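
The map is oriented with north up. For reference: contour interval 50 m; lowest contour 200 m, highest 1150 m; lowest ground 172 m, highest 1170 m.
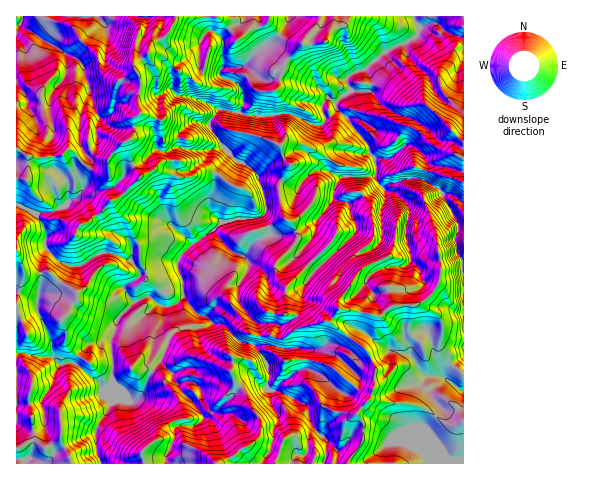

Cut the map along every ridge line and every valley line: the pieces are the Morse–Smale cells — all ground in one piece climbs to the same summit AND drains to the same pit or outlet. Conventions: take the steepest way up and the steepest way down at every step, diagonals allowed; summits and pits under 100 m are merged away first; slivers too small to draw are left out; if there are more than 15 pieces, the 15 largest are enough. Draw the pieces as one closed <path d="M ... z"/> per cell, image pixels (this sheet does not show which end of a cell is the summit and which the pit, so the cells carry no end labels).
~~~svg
<path d="M328 98l-6 8 3 16-4 4-9-2-21-10-32 2-14-1-22-6-3 0-9 11-1 7 20 26-14 23-2 13-4 12 1 10 10 12-24 19-4 2-11 11-4 7-10 1-10 6-17 5-4 6-11 6-3 2 11 14-16 17-5 17-3 3-20 5-10 10-4 9 22 18 6 9 8-2 0 15-17 29 1 20 6 12 222-1 4-21-17-18-5-18-31-16 8-9 23-14 2-14-4-5-21 0-13-4 7-14 0-4 13-4 7-7 7-30 8-12 44-41 1-5-6-12-3-12 31-18-4-9 0-16-5-7-2-8-20-26-11-10-1-6z"/><path d="M417 178l-14 1-19 9-5-4-31 19 3 12 6 12-1 5-44 41-8 12-7 30-7 7-13 4 0 4-7 14 13 4 21 0 4 5-2 14-23 14-8 9 31 16 5 18 17 18-3 22 60 0 1-18 5-4 16 1 27 12 11 1-3-7-16-18 0-4 14-17 0-4-10-11 0-6 11-12-16-2-13-18-2-7 10-14 7-4 15 44 3 3 4-9 15-14 0-94-7-10-2-13 3-8 0-8-16-31-15-10z"/><path d="M244 16l-68 0-8 18-16 9-3 4 0 6-15 10 7 19-4 19 4 12-7 5-1 19-13 7-12 15 0 12-11 1-7-3-20-19-3 0-7 6-24 2-9-2-11-6 0 54 21 11 9 19-1 14 15 14 9 4 12 0 21-13 8 0 20 7 8 10 2 5 28-12 10-1 4-7 11-11 4-2 24-19-10-12-1-10 4-12 2-13 14-23-20-26 0-4 10-14 19 4 5-8-4-18-4-5-13-4-3-3 0-5 3-2-2-32 8-7 12-6z"/><path d="M175 16l-153 0-1 8-5 2 0 122 11 8 9 2 24-2 7-6 3 0 20 19 7 3 11-1 0-12 12-15 13-7 1-19 7-5-4-8 4-23-7-19 15-10 0-6 3-4 16-9 8-15z"/><path d="M434 23l-13 3-7 12-31 15-17 16 5 9 0 10-3 4-18-1-13 11-1 3 32 40 2 8 5 7 1 20 7 8 20-9 14-1 21 10 6 6 7 0 12 9 1-165-18-6z"/><path d="M413 16l-123 0-6 13-8 10-18 12-13 14-4 2-18 0-3 3 0 5 20 12 4 12 0 6-4 6 2 3 17 2 32-2 21 10 9 2 4-4-3-14 2-6 4-4 8 4 15-12-5-9 3-5 16-6 18-17 15-8 7-1 12-9 3-8z"/><path d="M19 205l-3 1 0 148 36 3 9 8 6-3 8 2 5-10 10-10 20-5 3-3 5-17 16-17-11-14 14-9 3-7-10-12-20-7-8 0-21 13-12 0-9-4-15-14 1-14-9-19z"/><path d="M27 353l-11 2 0 108 85 1-5-12-1-20 17-29 0-15-8 2-6-9-25-19-12 3-9-8-14 0z"/><path d="M427 332l-6 2-6 8-5 8 0 5 15 20 16 2-11 12 0 6 10 11 0 4-14 17 0 4 16 18 3 7-11-1-27-12-16-1-5 4 0 18 78-1 0-106-15 13-4 9-3-3z"/><path d="M288 16l-43 0-4 7-12 6-8 7 2 31 18 0 4-2 13-14 22-16 7-10z"/><path d="M463 16l-49 0 0 3 6 9 14-5 12 9 17 5z"/><path d="M365 70l-7 1-11 6-1 4 5 10 17 1 2-2 1-12z"/><path d="M451 194l-8 1 15 30 5 1 1-23z"/><path d="M463 226l-5 1-3 11 2 14 6 9z"/>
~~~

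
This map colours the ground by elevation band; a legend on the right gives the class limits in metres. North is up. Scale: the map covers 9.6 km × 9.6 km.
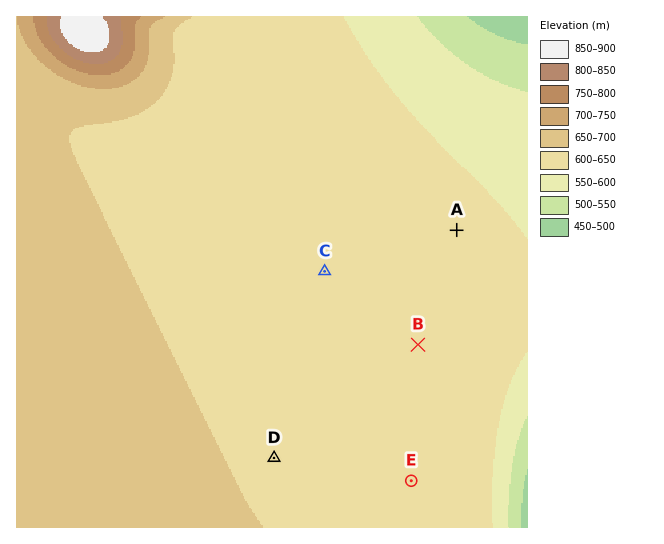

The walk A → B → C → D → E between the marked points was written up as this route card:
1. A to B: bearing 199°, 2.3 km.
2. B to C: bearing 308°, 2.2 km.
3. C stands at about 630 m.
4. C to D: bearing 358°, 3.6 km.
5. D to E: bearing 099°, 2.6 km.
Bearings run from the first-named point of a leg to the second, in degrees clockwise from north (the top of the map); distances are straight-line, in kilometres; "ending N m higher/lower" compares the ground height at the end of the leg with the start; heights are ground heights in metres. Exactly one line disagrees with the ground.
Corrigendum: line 4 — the bearing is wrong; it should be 195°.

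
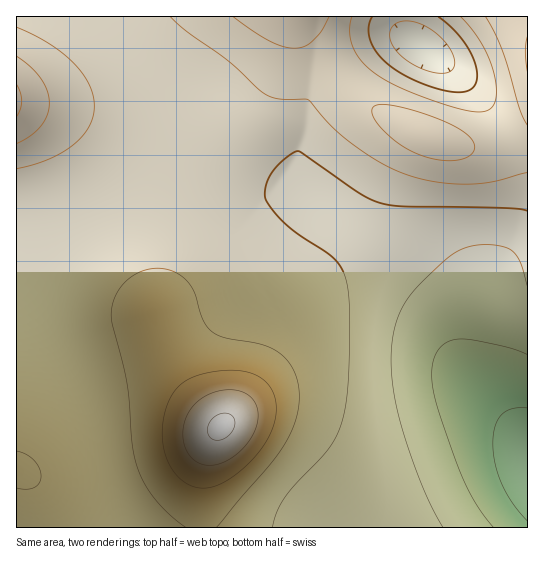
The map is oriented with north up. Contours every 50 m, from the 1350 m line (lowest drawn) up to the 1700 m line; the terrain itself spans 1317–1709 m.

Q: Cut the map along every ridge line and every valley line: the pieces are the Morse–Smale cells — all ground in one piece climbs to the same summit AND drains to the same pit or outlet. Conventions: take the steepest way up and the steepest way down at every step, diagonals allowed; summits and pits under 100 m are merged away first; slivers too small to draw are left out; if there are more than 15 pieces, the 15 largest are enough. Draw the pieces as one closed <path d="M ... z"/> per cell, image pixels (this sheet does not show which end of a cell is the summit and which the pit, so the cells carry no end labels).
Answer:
<path d="M294 187l-31 10-34 2-23 4-20 0-16-6-29 3-35 11-56 25-34 10 1 282 511-1 0-84-65-77-10-21-10-47-7-12-17-18-17-13-64-39-39-28z"/><path d="M297 16l-200 1 60 60 19 17 3 8 0 19 4 25 4 11 10 11 24 12 38 9 18 0 10-4 10 2 41 29 48 28 33 24 13 13 11 17 10 47 10 21 64 77 1-317-26 15-17 6-28-2-47-17-40-21-17-14-20-22-14-25-12-13z"/><path d="M97 16l-81 1 1 228 33-9 56-25 35-11 29-3 16 6 20 0 23-4 34-2 30-11-6-1-10 4-18 0-38-9-24-12-10-11-4-11-4-25 0-19-3-8-19-17z"/><path d="M527 16l-230 1 40 60 29 27 44 24 29 12 24 7 22 0 28-11 15-11z"/>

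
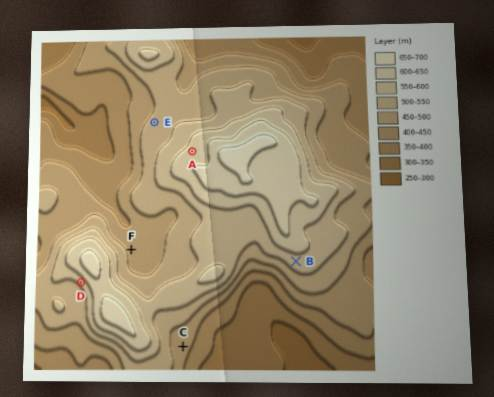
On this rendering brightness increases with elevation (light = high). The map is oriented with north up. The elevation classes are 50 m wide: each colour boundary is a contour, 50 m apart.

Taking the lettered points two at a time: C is below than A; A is above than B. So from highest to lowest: A B C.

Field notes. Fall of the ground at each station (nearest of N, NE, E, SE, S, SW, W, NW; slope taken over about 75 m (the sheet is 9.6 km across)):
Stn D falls SW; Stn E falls NW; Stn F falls NE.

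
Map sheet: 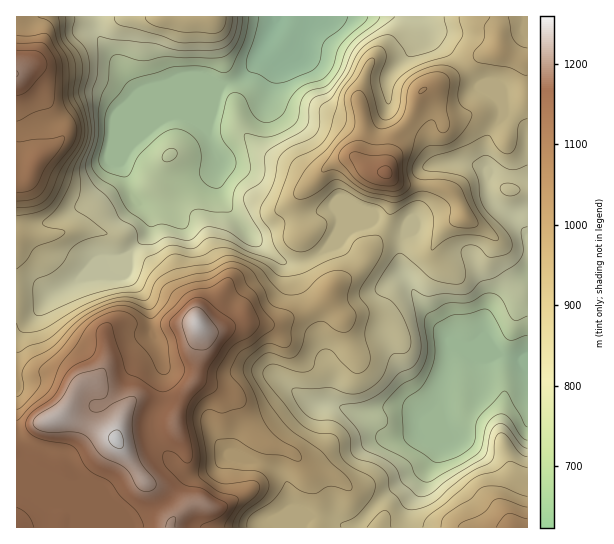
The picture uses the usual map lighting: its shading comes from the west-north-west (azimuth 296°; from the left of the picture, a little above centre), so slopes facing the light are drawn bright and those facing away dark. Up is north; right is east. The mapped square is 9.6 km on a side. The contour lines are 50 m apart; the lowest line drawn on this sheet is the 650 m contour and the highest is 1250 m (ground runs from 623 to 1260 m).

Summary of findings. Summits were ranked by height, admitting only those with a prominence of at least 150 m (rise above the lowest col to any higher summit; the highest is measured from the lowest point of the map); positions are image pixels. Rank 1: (117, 439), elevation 1260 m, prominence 637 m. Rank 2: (386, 173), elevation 1162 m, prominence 271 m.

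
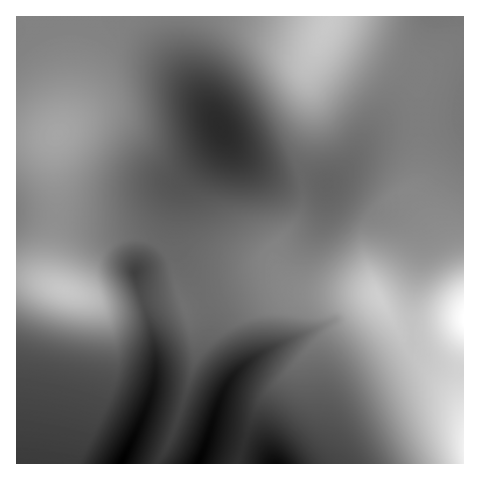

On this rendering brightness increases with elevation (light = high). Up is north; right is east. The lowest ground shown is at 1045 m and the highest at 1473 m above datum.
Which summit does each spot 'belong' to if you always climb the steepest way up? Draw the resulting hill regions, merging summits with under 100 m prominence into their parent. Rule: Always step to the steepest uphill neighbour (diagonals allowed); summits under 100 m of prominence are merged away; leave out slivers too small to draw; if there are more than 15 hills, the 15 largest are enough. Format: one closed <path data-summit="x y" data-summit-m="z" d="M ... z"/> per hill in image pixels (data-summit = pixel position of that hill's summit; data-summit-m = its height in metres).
<path data-summit="463 319" data-summit-m="1473" d="M463 118l-59 2-18 3-12 7-8 8-16 26-22 20-21-7-27 1-8-2-26-15-15-16-8-12-2 7-4 7-36 38-17 57-29 30 18 62 3 33-7 35-27 62 342-1z"/><path data-summit="66 291" data-summit-m="1380" d="M174 16l-158 1 1 447 103 0 29-62 6-23 0-32-20-75 29-30 17-57 36-38 6-10-2-8-28-45-10-21-7-25z"/><path data-summit="327 26" data-summit-m="1382" d="M463 16l-288 0 0 12 4 25 9 21 43 71 20 19 21 12 8 2 27-1 21 7 22-20 16-26 8-8 12-7 18-3 34 0 26-3z"/>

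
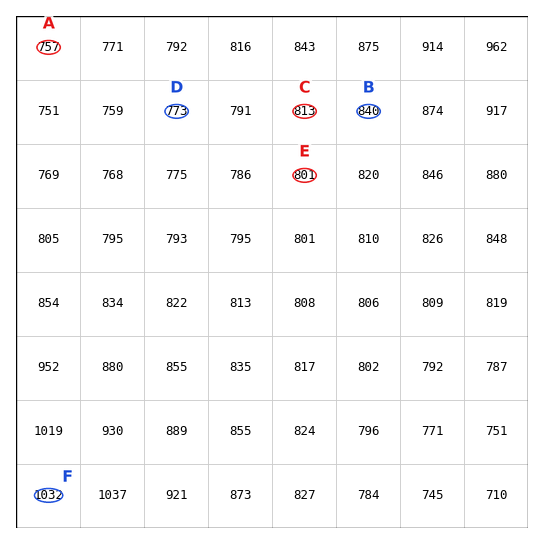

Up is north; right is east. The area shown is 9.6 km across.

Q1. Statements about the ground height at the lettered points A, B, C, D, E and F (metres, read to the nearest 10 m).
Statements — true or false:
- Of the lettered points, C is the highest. false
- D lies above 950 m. false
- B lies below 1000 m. true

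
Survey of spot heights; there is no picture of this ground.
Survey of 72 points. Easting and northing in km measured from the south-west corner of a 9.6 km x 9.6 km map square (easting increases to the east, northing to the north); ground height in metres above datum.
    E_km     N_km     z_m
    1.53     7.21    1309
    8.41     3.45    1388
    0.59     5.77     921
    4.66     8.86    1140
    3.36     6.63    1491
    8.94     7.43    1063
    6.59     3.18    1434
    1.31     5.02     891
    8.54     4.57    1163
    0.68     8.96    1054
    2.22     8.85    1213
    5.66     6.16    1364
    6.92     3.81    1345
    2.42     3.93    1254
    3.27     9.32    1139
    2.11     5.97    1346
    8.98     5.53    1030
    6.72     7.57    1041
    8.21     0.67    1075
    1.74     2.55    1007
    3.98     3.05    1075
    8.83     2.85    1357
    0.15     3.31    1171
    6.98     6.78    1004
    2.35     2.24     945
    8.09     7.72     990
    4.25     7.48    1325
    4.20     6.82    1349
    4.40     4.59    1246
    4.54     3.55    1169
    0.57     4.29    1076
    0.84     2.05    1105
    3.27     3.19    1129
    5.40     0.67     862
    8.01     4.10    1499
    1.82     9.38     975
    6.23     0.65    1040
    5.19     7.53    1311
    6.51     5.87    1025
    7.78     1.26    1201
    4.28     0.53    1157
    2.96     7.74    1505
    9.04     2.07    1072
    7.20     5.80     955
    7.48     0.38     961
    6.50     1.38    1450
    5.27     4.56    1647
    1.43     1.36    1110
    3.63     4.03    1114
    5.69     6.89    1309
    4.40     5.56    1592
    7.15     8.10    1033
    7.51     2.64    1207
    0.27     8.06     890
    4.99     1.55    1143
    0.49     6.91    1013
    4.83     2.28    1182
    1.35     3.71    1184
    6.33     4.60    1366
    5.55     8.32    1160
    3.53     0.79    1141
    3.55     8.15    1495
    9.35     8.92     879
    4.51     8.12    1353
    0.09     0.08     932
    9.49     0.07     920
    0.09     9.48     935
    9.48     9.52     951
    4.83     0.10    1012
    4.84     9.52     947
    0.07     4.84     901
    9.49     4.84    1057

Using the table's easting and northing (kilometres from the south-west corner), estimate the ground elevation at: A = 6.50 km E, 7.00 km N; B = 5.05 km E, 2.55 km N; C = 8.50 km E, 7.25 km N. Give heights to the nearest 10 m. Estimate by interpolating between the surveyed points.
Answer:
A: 1160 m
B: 1260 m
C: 1000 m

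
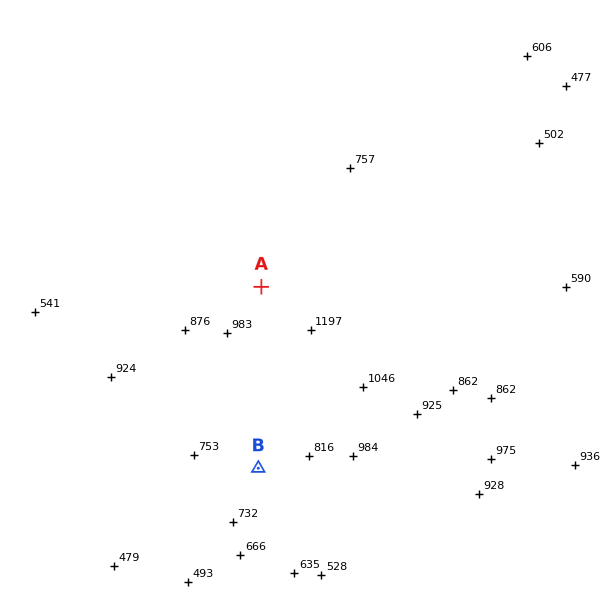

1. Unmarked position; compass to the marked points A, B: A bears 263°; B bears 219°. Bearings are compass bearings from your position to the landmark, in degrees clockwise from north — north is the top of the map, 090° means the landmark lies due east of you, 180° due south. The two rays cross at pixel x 421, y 267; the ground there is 750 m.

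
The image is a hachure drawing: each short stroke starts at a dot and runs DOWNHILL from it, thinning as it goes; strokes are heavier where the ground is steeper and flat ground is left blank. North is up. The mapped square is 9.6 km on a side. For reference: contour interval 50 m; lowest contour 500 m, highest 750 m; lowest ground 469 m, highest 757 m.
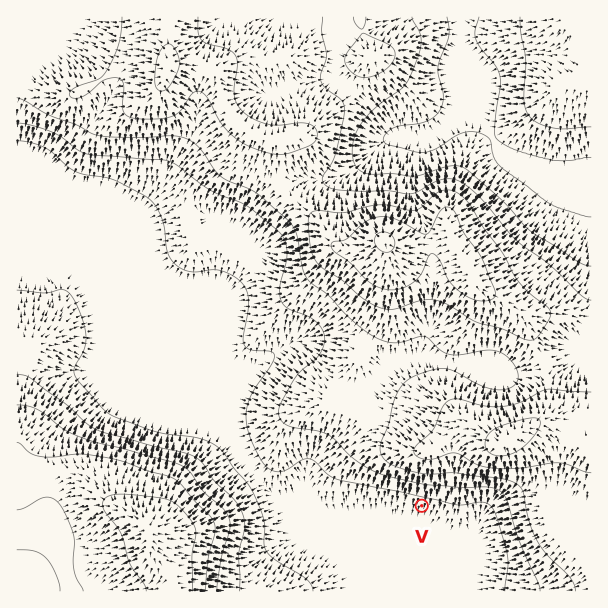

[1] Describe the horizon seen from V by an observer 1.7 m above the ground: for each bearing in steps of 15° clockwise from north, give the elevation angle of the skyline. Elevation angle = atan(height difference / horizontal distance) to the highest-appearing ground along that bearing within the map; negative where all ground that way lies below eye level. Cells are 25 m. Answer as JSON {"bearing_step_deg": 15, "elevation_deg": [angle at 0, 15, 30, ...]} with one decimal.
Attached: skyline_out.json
{"bearing_step_deg": 15, "elevation_deg": [12.6, 12.3, 10.7, 8.8, 7.7, 4.4, 4.0, 3.5, 2.2, 0.6, -0.5, -0.5, -0.4, -0.4, -0.5, -0.2, 1.0, 3.3, 3.1, 0.9, 2.8, 6.1, 9.2, 11.4]}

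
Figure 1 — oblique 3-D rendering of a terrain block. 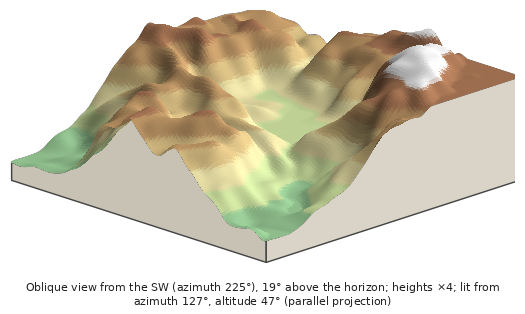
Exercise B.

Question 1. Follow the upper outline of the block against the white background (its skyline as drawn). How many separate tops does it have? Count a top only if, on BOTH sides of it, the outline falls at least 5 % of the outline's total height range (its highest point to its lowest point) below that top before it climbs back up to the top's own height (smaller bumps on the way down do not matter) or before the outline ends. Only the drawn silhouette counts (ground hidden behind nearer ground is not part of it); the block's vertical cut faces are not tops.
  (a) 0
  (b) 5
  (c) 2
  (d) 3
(c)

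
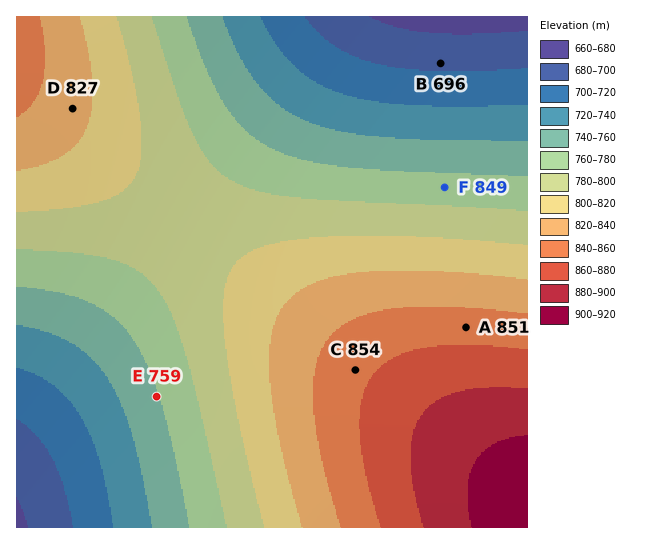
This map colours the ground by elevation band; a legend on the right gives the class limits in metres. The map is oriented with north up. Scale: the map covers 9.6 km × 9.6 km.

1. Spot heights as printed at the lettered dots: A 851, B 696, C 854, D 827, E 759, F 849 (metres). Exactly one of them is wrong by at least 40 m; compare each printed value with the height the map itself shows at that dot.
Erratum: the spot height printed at F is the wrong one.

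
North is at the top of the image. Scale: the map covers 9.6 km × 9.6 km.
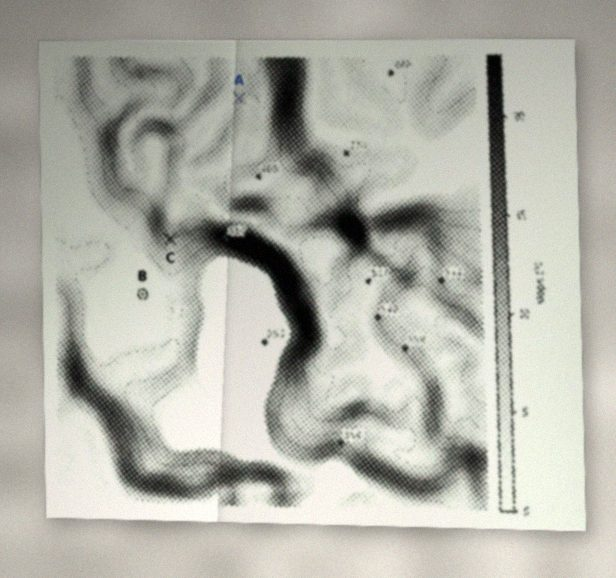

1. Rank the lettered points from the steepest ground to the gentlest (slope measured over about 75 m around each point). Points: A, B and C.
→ C A B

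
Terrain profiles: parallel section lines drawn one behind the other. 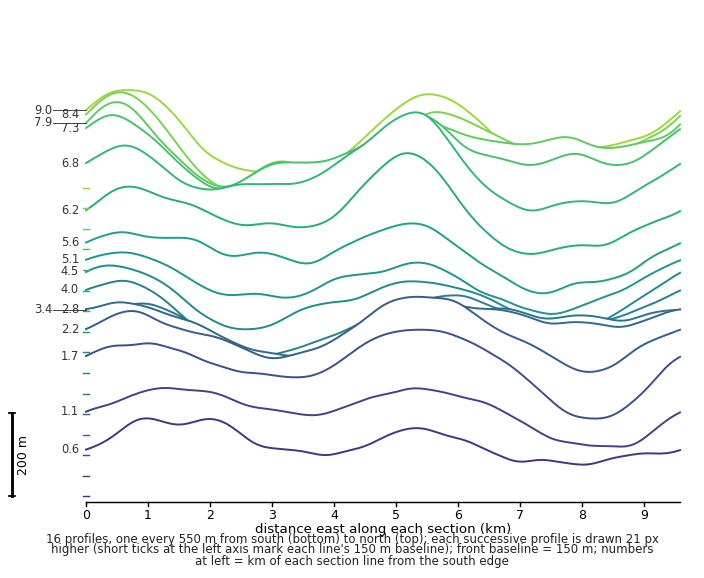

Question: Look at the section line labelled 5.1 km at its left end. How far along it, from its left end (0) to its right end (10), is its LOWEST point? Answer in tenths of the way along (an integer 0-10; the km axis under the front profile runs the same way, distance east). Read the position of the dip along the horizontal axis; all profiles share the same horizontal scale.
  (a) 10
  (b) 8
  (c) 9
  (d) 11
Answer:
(b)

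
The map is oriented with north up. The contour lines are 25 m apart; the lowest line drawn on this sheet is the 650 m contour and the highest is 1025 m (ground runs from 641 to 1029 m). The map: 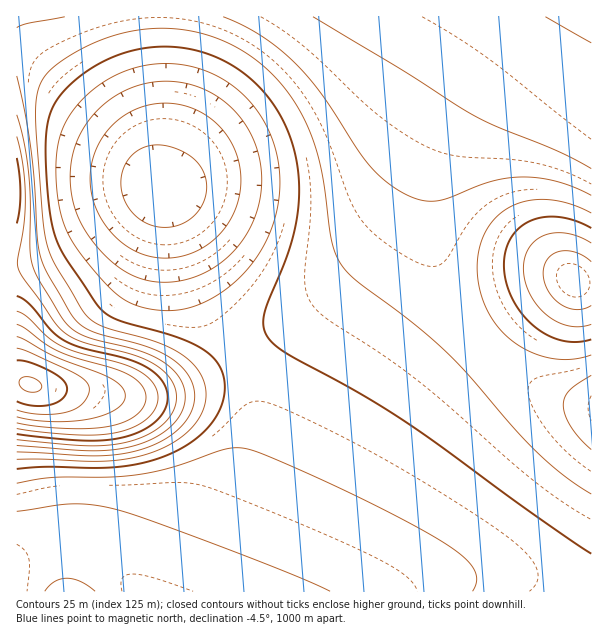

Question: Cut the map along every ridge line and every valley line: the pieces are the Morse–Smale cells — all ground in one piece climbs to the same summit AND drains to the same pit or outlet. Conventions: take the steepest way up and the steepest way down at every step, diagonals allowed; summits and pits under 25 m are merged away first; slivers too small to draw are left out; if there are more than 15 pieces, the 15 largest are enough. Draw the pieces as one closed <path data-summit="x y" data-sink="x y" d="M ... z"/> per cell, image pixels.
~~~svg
<path data-summit="591 17" data-sink="161 194" d="M512 16l-354 1 5 121-6 33 0 17 1 4 12 12 34 99 10 20 22 31 57-34 27-19 22-19 37-40 21-30 30-69 14-26 46-66z"/><path data-summit="591 17" data-sink="17 591" d="M522 16l-9 0-2 2-63 92-18 33-30 69-28 39-30 31-22 19-27 19-58 34 12 20 7 24 0 36-8 33-24 58-24 67 120 0 10-17 27-63 39-74 36-51 48-48-9-10-19-32-16-39-6-36 2-37 9-36 17-35 49-69z"/><path data-summit="591 408" data-sink="17 591" d="M479 340l-12 9-28 28-24 30-21 31-39 74-35 80 272-1 0-186-26-5-35-15-33-24z"/><path data-summit="30 384" data-sink="17 591" d="M236 355l-48 27-24 9-21 5-29 0-16-5-42-1-21-4-12-4-7 1 1 209 181-1 48-124 8-33 0-36-7-24z"/><path data-summit="591 17" data-sink="573 281" d="M591 16l-67 0-64 91-21 42-7 27-4 22 0 24 5 30 17 45 27 41 3 0 54-40 27-15 9-3 9 3 13-1z"/><path data-summit="30 384" data-sink="161 194" d="M161 193l-8 0-13 6-65 43-25 14-34 8 1 118 39 8 28 0 30 6 29 0 21-5 24-9 47-28-31-51-17-45-13-46-6-12z"/><path data-summit="17 191" data-sink="161 194" d="M23 56l-7 1 1 207 25-5 26-12 72-48 18-7-20-36-91-84-14-11z"/><path data-summit="30 384" data-sink="161 194" d="M158 16l-142 1 0 39 11 2 11 6 70 63 30 29 20 36-1-21 6-33z"/><path data-summit="591 408" data-sink="573 281" d="M573 280l-12 3-27 15-56 41 20 22 33 24 35 15 25 4 1-120-13-1z"/>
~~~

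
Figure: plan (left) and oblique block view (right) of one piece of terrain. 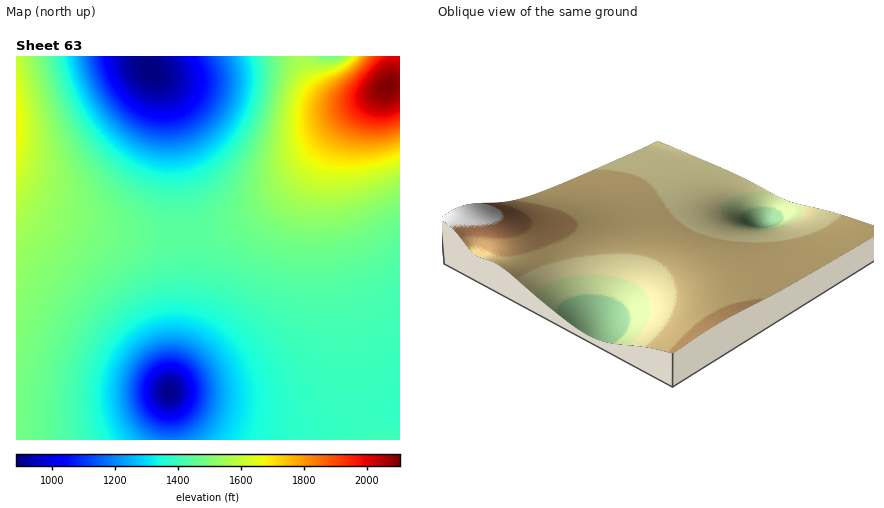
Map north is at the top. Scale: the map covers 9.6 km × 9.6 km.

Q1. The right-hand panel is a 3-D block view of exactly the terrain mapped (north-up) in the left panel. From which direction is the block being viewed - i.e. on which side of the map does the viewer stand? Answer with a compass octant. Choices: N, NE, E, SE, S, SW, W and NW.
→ NW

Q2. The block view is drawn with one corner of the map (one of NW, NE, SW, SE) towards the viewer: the NW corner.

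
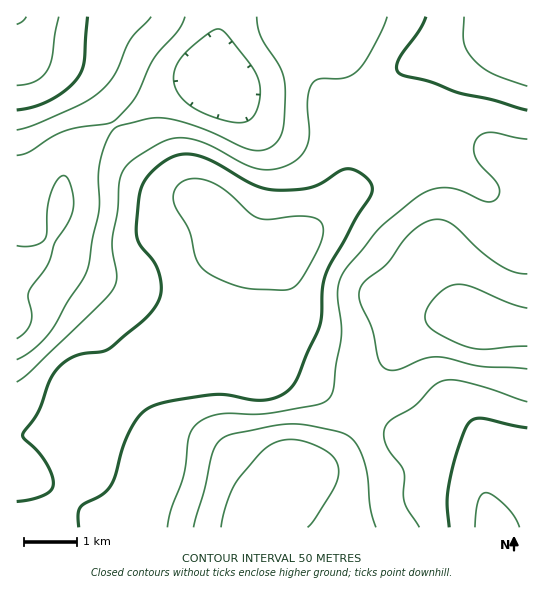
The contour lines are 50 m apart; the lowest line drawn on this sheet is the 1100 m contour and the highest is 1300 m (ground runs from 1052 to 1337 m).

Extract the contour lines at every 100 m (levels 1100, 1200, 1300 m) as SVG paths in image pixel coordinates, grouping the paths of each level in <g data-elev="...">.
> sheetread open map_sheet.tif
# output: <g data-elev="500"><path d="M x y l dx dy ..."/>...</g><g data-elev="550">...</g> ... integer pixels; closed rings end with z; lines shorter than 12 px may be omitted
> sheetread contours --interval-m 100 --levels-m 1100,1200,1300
<g data-elev="1100"><path d="M221 527l8-29 5-12 6-9 27-30 11-6 13-2 15 3 19 8 9 8 4 9 0 10-4 11-19 30-7 9"/><path d="M527 346l-42 3-16-2-17-6-17-10-8-6-2-8 3-10 9-11 10-9 10-3 14 3 38 16 18 5"/><path d="M17 246l17 0 7-3 4-4 2-6 1-26 3-14 7-14 4-3 4 0 4 7 3 11 1 9-2 10-5 11-13 19-7 23-18 25-1 6 4 16-1 9-5 9-9 8"/><path d="M233 122l-24-7-18-9-11-11-6-13 1-13 7-12 19-18 16-10 4 0 4 3 22 28 9 13 4 12-1 16-5 14-8 7z"/></g><g data-elev="1200"><path d="M167 527l4-17 13-36 5-37 6-11 10-7 13-5 51-1 48-8 10-5 4-5 2-6 3-24 5-28 0-14-3-25 0-11 3-10 6-10 35-41 32-27 12-7 12-4 12 0 12 3 23 10 5 1 5-2 4-6 0-7-4-6-19-22-2-9 2-9 6-7 8-2 37 7"/><path d="M527 402l-56-19-14-3-11 0-11 5-21 21-20 12-7 5-3 8 1 11 4 9 14 19 1 32 4 8 11 17"/><path d="M17 130l17-5 40-18 25-14 9-10 7-9 16-36 20-21"/><path d="M387 17l-5 13-12 23-13 19-7 4-7 2-25 1-7 6-4 16 2 30-1 11-6 12-11 9-17 6-17 0-14-5-38-21-12-4-12-1-10 1-10 4-32 20-6 7-3 9-2 32-6 27 0 13 5 24-3 12-7 10-17 17-60 58-13 10"/></g><g data-elev="1300"><path d="M520 527l-6-10-8-11-12-10-8-3-5 2-3 6-3 26"/><path d="M277 290l9 0 7-2 10-12 18-35 2-11-2-8-6-4-10-2-36 3-10-1-9-5-25-23-14-8-9-3-9 0-8 1-6 4-5 9 0 10 15 27 6 27 7 11 12 9 24 9 13 3z"/><path d="M17 85l18-4 7-4 5-7 5-12 7-41"/><path d="M26 17l-4 5-5 2"/><path d="M464 17l0 25 3 8 6 9 9 8 11 7 34 12"/></g>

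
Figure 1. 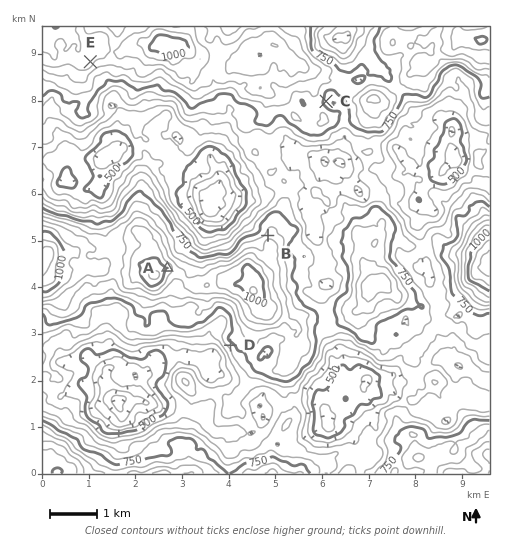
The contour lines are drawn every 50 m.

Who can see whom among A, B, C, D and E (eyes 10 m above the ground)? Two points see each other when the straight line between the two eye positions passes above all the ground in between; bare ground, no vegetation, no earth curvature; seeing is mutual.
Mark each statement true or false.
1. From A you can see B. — true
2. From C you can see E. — false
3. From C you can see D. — false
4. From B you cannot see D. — true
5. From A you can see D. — true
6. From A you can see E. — true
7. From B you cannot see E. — false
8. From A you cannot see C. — true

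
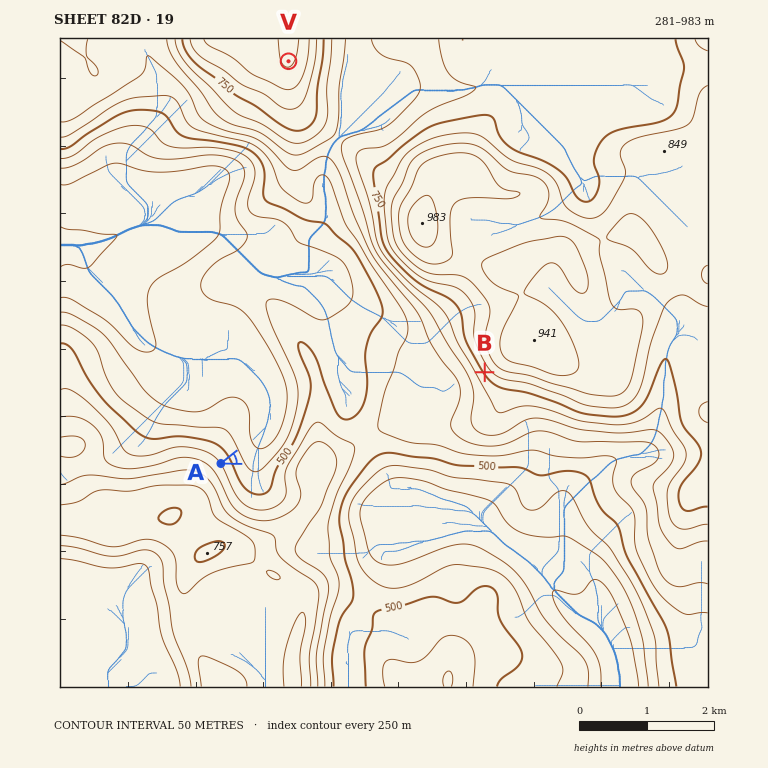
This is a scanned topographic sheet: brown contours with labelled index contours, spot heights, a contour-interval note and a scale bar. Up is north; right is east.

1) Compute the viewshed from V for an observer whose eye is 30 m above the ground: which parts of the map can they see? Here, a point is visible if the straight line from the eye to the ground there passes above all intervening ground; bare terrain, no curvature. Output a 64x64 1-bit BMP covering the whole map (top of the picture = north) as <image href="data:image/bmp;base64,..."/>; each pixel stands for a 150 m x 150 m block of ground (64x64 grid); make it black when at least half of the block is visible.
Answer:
<image width="64" height="64" href="data:image/bmp;base64,Qk0+AgAAAAAAAD4AAAAoAAAAQAAAAEAAAAABAAEAAAAAAAACAAATCwAAEwsAAAIAAAAAAAAA////AAAAAAAAAf8H/gAAAAAD/wf/AGAAAAP3B/+Z4AAAADcH///AAAAAAwf//4AAAAADB///AAAAAAOH//4AAAAAAYf//AAAAAABh//8AAAAAAHv//gAAAAAA///8AAAAAAP4P/gAAAAAB+AAAAAAAAPPgAAAAAAAA/8AAAAAAAMD/4AAAAAAP///wAAAAAA////gAAAAAD///8AAAAAAP///gAAAAAA///+AAAAAAB////AAAAAAD////gAAAAA/////AAAAAD////+AAAAAP////+PgAAA///////AAAD//////4AAAP//////AAAA///9//4AAAD///n//AAAAP//+f/8AAAA///x//gAAAD///P/+AAAAP//4//wAAAA///v/+AAAAD//h//wAAAAP/+H/+AAAAA//5//4AAAAD/////AAAAAP////8AAAAA/////gAAAAD////+AAAAAP/////AAAAA///gP+AAAAD/4AA/8AABgf+AAD/wAAGH/wAAH/AAA4/8AAAf+AADn/gAAB/4AAf/4AAAH/wBH/jgAAAf/wA/4OAAAB//gD/w4AAAH//Af/jwAAAf/8D//fAAAZ//wf//+AAD///j///4AAfv//f///wAAw///////AADD//////8AB8H//////gAfwf/n///8AH/B/+P///AA/8D/w///w=="/>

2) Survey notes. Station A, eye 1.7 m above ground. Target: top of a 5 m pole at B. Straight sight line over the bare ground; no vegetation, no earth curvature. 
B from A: yes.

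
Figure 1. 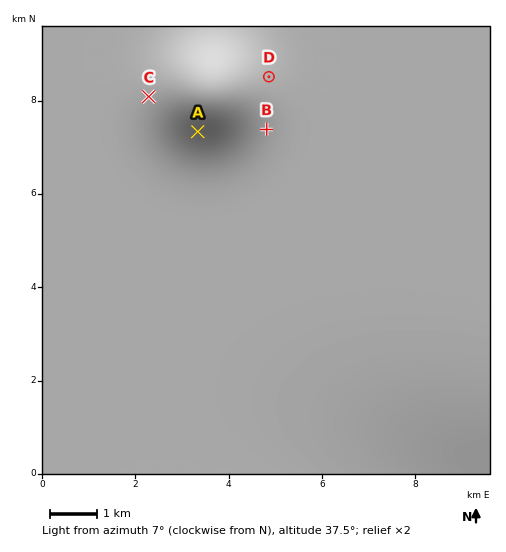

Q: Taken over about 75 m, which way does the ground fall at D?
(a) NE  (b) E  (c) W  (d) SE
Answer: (b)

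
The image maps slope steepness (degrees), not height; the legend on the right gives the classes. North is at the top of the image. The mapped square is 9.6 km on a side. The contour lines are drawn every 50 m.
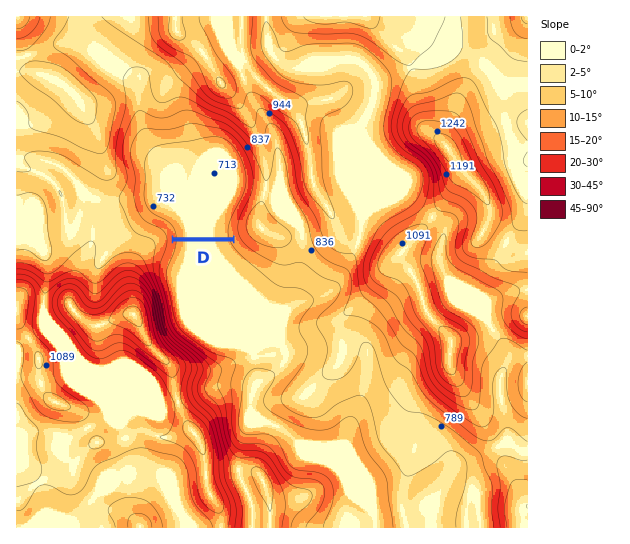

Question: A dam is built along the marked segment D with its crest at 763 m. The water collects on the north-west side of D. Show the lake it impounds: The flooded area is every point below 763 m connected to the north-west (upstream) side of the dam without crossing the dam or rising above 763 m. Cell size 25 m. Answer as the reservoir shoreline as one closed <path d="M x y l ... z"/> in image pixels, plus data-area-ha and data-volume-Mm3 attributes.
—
<path d="M215 133l-20 2-9 2-8 0-1 2-23 1-4 1-4 4-6 9 0 13 1 2 0 9 2 1-2 3 0 19 2 4 2 5 6 6 12 5 8 6 3 10 58 0-1-4 1-12 15-30 1-18-4-14-7-12-10-10-12-4z" data-area-ha="324" data-volume-Mm3="122.48"/>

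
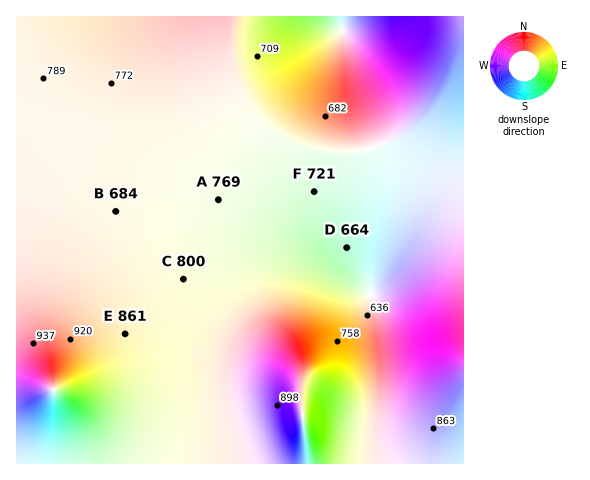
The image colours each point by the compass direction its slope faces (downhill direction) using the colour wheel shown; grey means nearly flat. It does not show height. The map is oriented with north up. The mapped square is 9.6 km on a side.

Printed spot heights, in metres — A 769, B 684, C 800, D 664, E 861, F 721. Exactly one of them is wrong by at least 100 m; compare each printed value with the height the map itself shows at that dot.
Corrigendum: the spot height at B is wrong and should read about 809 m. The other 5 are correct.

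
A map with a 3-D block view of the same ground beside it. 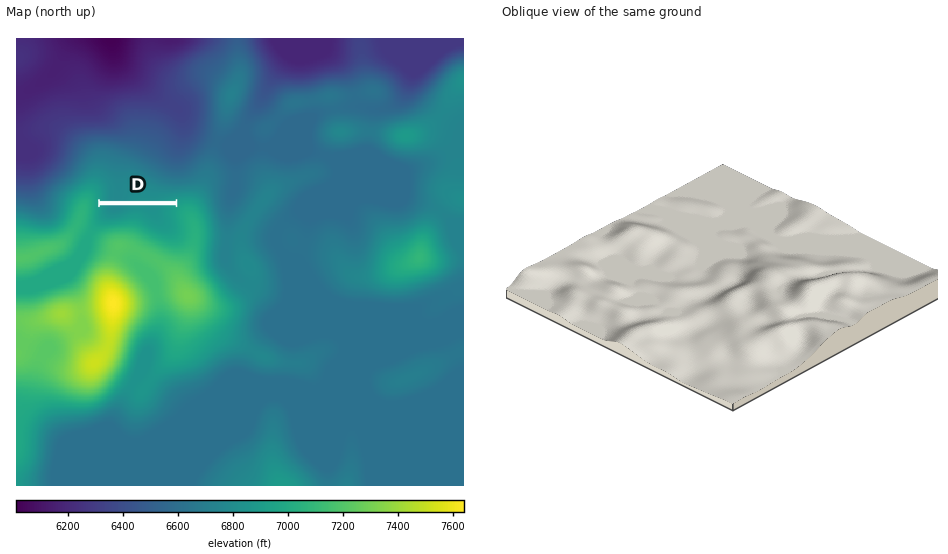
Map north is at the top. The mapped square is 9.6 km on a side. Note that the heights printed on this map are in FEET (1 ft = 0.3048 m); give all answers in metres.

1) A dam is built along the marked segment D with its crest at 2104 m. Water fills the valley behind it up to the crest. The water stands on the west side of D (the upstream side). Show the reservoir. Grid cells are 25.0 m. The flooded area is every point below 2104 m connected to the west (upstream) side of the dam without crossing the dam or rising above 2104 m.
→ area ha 59.8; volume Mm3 8.84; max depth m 38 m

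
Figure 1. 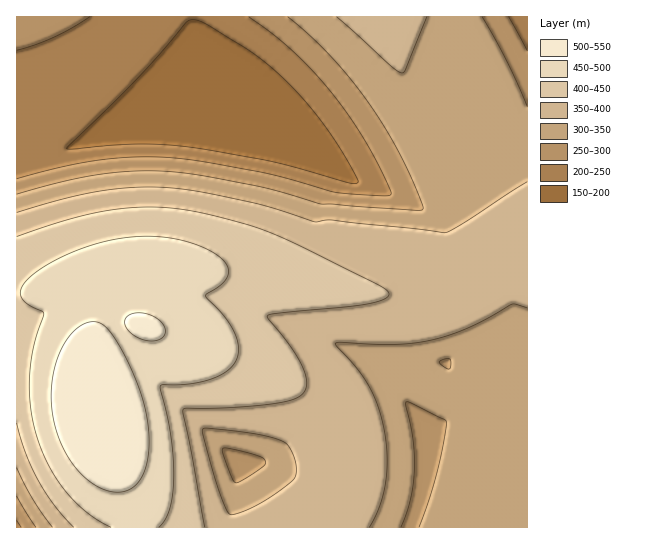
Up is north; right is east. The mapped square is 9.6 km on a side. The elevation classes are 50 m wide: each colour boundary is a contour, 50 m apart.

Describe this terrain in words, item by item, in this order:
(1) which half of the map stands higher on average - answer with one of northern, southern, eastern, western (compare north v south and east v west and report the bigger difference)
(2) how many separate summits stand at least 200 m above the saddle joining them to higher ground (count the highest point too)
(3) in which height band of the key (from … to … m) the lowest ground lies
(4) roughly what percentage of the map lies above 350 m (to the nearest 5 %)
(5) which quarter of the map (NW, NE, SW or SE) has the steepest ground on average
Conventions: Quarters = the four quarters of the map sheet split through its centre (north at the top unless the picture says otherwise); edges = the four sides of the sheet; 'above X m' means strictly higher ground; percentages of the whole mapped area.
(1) Taken as a whole, the southern half is higher than the northern.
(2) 1 summit rises at least 200 m above its surroundings.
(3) Between 150 and 200 m: that is the band holding the lowest ground.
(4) Ground above 350 m makes up about 50 % of the sheet.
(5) Slopes are steepest in the south-west quarter.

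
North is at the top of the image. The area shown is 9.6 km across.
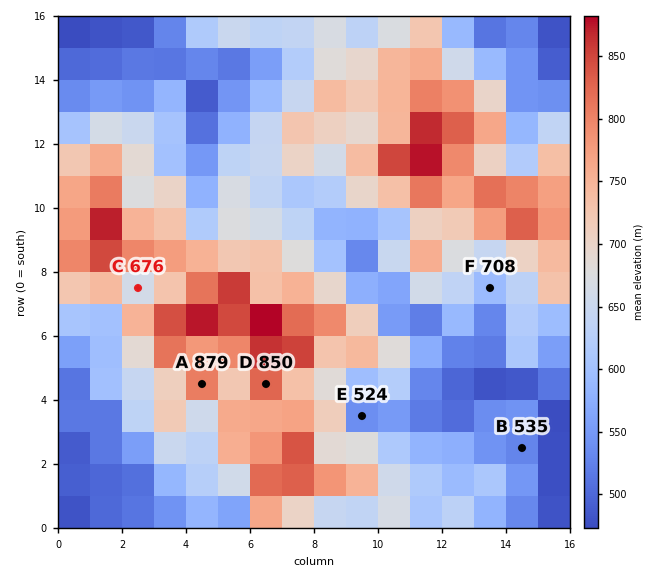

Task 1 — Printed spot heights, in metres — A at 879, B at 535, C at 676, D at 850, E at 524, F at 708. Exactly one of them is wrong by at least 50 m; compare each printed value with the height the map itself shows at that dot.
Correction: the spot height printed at F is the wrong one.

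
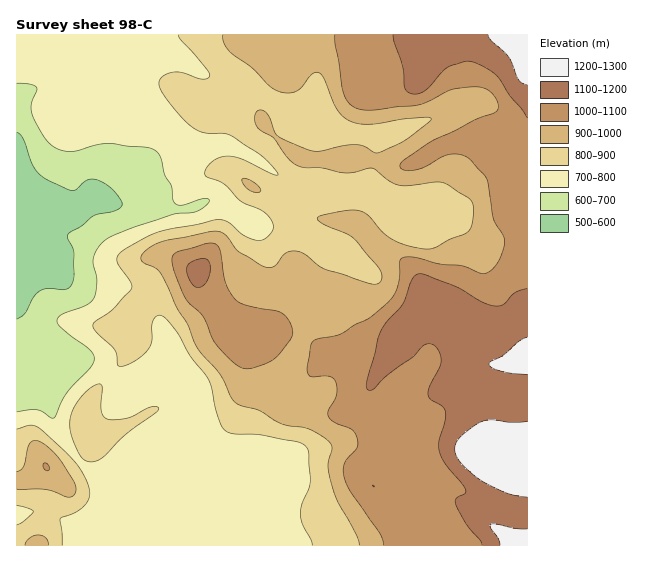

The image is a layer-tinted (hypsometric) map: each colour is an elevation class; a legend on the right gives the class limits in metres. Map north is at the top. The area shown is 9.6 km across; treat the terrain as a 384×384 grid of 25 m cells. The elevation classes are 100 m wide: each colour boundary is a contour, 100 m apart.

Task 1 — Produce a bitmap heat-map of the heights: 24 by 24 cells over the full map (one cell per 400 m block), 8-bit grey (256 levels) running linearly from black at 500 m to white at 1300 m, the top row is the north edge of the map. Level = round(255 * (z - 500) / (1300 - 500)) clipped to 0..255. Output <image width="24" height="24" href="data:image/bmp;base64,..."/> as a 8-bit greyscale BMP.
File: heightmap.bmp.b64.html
<image width="24" height="24" href="data:image/bmp;base64,Qk12BgAAAAAAADYEAAAoAAAAGAAAABgAAAABAAgAAAAAAEACAAATCwAAEwsAAAABAAAAAAAAAAAAAAEBAQACAgIAAwMDAAQEBAAFBQUABgYGAAcHBwAICAgACQkJAAoKCgALCwsADAwMAA0NDQAODg4ADw8PABAQEAAREREAEhISABMTEwAUFBQAFRUVABYWFgAXFxcAGBgYABkZGQAaGhoAGxsbABwcHAAdHR0AHh4eAB8fHwAgICAAISEhACIiIgAjIyMAJCQkACUlJQAmJiYAJycnACgoKAApKSkAKioqACsrKwAsLCwALS0tAC4uLgAvLy8AMDAwADExMQAyMjIAMzMzADQ0NAA1NTUANjY2ADc3NwA4ODgAOTk5ADo6OgA7OzsAPDw8AD09PQA+Pj4APz8/AEBAQABBQUEAQkJCAENDQwBEREQARUVFAEZGRgBHR0cASEhIAElJSQBKSkoAS0tLAExMTABNTU0ATk5OAE9PTwBQUFAAUVFRAFJSUgBTU1MAVFRUAFVVVQBWVlYAV1dXAFhYWABZWVkAWlpaAFtbWwBcXFwAXV1dAF5eXgBfX18AYGBgAGFhYQBiYmIAY2NjAGRkZABlZWUAZmZmAGdnZwBoaGgAaWlpAGpqagBra2sAbGxsAG1tbQBubm4Ab29vAHBwcABxcXEAcnJyAHNzcwB0dHQAdXV1AHZ2dgB3d3cAeHh4AHl5eQB6enoAe3t7AHx8fAB9fX0Afn5+AH9/fwCAgIAAgYGBAIKCggCDg4MAhISEAIWFhQCGhoYAh4eHAIiIiACJiYkAioqKAIuLiwCMjIwAjY2NAI6OjgCPj48AkJCQAJGRkQCSkpIAk5OTAJSUlACVlZUAlpaWAJeXlwCYmJgAmZmZAJqamgCbm5sAnJycAJ2dnQCenp4An5+fAKCgoAChoaEAoqKiAKOjowCkpKQApaWlAKampgCnp6cAqKioAKmpqQCqqqoAq6urAKysrACtra0Arq6uAK+vrwCwsLAAsbGxALKysgCzs7MAtLS0ALW1tQC2trYAt7e3ALi4uAC5ubkAurq6ALu7uwC8vLwAvb29AL6+vgC/v78AwMDAAMHBwQDCwsIAw8PDAMTExADFxcUAxsbGAMfHxwDIyMgAycnJAMrKygDLy8sAzMzMAM3NzQDOzs4Az8/PANDQ0ADR0dEA0tLSANPT0wDU1NQA1dXVANbW1gDX19cA2NjYANnZ2QDa2toA29vbANzc3ADd3d0A3t7eAN/f3wDg4OAA4eHhAOLi4gDj4+MA5OTkAOXl5QDm5uYA5+fnAOjo6ADp6ekA6urqAOvr6wDs7OwA7e3tAO7u7gDv7+8A8PDwAPHx8QDy8vIA8/PzAPT09AD19fUA9vb2APf39wD4+PgA+fn5APr6+gD7+/sA/Pz8AP39/QD+/v4A////AHd2XlxcXFxcXFxcXFxeZXSPqa+vsMDd6GBjY11cXFxcXFxcXFxhbIKisq+wuMzQy3h7gGJcXFxcXFxcXFxfc5e4uLG0vMfX5IeZel5cXFxcXFxcXFxeeaS5trS2xeTy+X+DYHBiXFxcXFxcXF1geJaprK+32fDw82NUXnVmX1xcXF5lanV9jp6qra62zuHm5T08VGtdXV5cXGZ8g4+WnKy1srG6xc3R0S0wPVpdXFxcXHGPkZCam6u+urPBzc3P0jAuMEBaX1xcZoqgoJWbqa68wry6zNjf5TQ1OEpkcF9eg6Cts6Wbpq64xsLB0dbV3yc4R1puemJtlKSqrqaVlJqlv8TK2NLM0hwrMEBXa2yGqqeelpWTk5KQocXQ1MO8xhEXHjhRZXacw6qPiI2RioN+jbrBtKiqtQQJGzpXcoijuaaEeYCCdXJ+kp6XmZedqQIOHy9BUWl5hYhpXm1ydH2LfWttf4mapwIKFB4mLztFS1dTW3F5fYV8ZGNrdIOisQQRHBoeKDRCSExreXFoZGRjaXN0e4qpuRQmLCYpLTlGVml1aGdzdn14i5iRj5uosB83Pzs5O0BLUlpdZ3yCgYiChZijoqmxry1FTU9NTlBWX2JsfX16ent9fH6NnK60tjpISlBVVlpgam92fnp6e5CgnJiNiJChuz5DREhRWF1kZWhwe4R+gKe1tMO4o5+w005MRkdQVllcX2p5hIuKi6mzsszPvr3K5FFLRkdOU1ddaHqEhYiRl6muuNDRx8/e7A=="/>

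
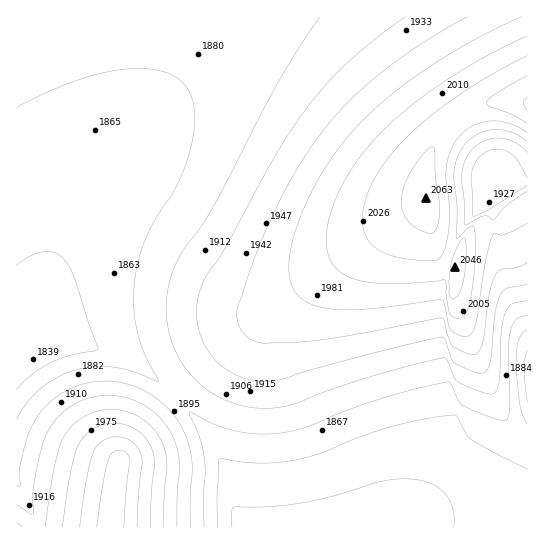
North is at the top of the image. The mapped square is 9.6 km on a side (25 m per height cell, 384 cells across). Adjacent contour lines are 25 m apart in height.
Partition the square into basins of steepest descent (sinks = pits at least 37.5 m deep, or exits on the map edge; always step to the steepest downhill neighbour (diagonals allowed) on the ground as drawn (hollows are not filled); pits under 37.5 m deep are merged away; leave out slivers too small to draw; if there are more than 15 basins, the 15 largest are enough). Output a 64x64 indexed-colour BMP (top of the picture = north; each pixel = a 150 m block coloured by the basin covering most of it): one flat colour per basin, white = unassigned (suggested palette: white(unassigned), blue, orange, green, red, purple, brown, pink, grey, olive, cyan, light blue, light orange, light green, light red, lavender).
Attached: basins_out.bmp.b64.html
<image width="64" height="64" href="data:image/bmp;base64,Qk12CAAAAAAAAHYAAAAoAAAAQAAAAEAAAAABAAQAAAAAAAAIAAATCwAAEwsAABAAAAAAAAAA////ALR3HwAOf/8ALKAsACgn1gC9Z5QAS1aMAMJ34wB/f38AIr28AM++FwDox64AeLv/AIrfmACWmP8A1bDFACIiIiIiIiIiIiIiIiIiIiIiIiIiIiIiIiIiIiIiIiIiIiIiIiIiIiIiIiIiIiIiIiIiIiIiIiIiIiIiIiIiIiIiIiIiIiIiIiIiIiIiIiIiIiIiIiIiIiIiIiIiIiIiIiIiIiIiIiIiIiIiIiIiIiIiIiIiIiIiIiIiIiIiIiIiIiIiIiIiIiIiIiIiIiIiIiIiIiIiIiIiIiIiIiIiIiIiIiIiIhEiIiIiIiIiIiIiIiIiIiIiIiIiIiIiIiIiIiIiIRERERIiIiIiIiIiIiIiIiIiIiIiIiIiIiIiIiIiEREREREREiIiIiIiIiIiIiIiIiIiIiIiIiIiIiIiIiIRERERERESIiIiIiIiIiIiIiIiIiIiIiIiIiIiIiIiIhEREREREREiIiIiIiIiIiIiIiIiIiIiIiIiIiIiIiIiERERERERESIiIiIiIiIiIiIiIiIiIiIiIiIiIiIiIiIREREREREREiIiIiIiIiIiIiIiIiIiIiIiIiIiIiIiJBERERERERERIiIiIiIiIiIiIiIiIiIiIiIiIiIiIiJEERERERERERESIiIiIiIiIiIiIiIiIiIiIiIiIiIiJEQREREREREREREiIiIiIiIiIiIiIiIiIiIiIiIiIiIkRBERERERERERERIiIiIiIiIiIiIiIiIiIiIiIiIiIkREERERERERERERESIiIiIiIiIiIiIiIiIiIiIiIiIiREQREREREREREREREiIiIiIiIiIiIiIiIiIiIiIiIiRERBERERERERERERERIiIiIiIiIiIiIiIiIiIiIiIiJEREERERERERERERERESIiIiIiIiIiIiIiIiIiIiIiJEREQREREREREREREREREiIiIiIiIiIiIiIiIiIiIiIkRERBERERERERERERERERIiIiIiIiIiIiIiIiIiIiIiREREERERERERERERERERESIiIiIiIiIiIiIiIiIiIiREREQREREREREREREREREREiIiIiIiIiIiIiIiIiIiJERERBEREREREREREREREREREiIiIiIiIiIiIiIiIiJEREREERERERERERERERERERERIiIiIiIiIiIiIiIiIkREREQRERERERERERERERERERESIiIiIiIiIiIiIiIiRERERBEREREREREREREREREREREiIiIiIiIiIiIiIiREREREEREREREREREREREREREREREiIiIiIiIiIiIiJEREREQRERERERERERERERERERERERIiIiIiIiIiIiIkRERERBERERERERERERERERERERERESIiIiIiIiIiIiREREREERERERERERERERERERERERERESIiIiIiIiIiJEREREQREREREREREREREREREREREREREiIiIiIiIiIkRERERBEREREREREREREREREREREREREREiIiIiIiIiREREREERERERERERERERERERERERERERERIiIiIiIjNEREREQRERERERERERERERERERERERERERESIiIiIjMzRERERBERERERERERERERERERERERERERERESIiIiMzNEREREEREREREREREREREREREREREREREREREiIiIzMzM0REQREREREREREREREREREREREREREREREREiIjMzMzMzRBEREREREREREREREREREREREREREREREREiMzMzMzM0ERERERERERERERERERERERERERERERERERMzMzMzMzMREREREREREREREREREREREREREREREREREzMzMzMzMxERERERERERERERERERERERERERERERERETMzMzMzMzERERERERERERERERERERERERERERERERERMzMzMzMzMREREREREREREREREREREREREREREREREREzMzMzMzMxERERERERERERERERERERERERERERERERETMzMzMzMzEREREREREREREREREREREREREREREREREREzMzMzMzMRERERERERERERERERERERERERERERERERETMzMzMzMxEREREREREREREREREREREREREREREREREREzMzMzMzERERERERERERERERERERERERERERERERERETMzMzMzMREREREREREREREREREREREREREREREREREREzMzMzMxEREREREREREREREREREREREREREREREREREREzMzMzERERERERERERERERERERERERERERERERERERERMzMzMRERERERERERERERERERERERERERERERERERERERERERERERERERERERERERERERERERERERERERERERERERERERERERERERERERERERERERERERERERERERERERERERERERERERERERERERERERERERERERERERERERERERERERERERERERERERERERERERERERERERERERERERERERERERERERERERERERERERERERERERERERERERERERERERERERERERERERERERERERERERERERERERERERERERERERERERERERERERERERERERERERERERERERERERERERERERERERERERERERERERERERERERERERERERERERERERERERERERERERERERERERERERERERERERERERERERERERERERERERERERERERERERERERERERERERERERERERER"/>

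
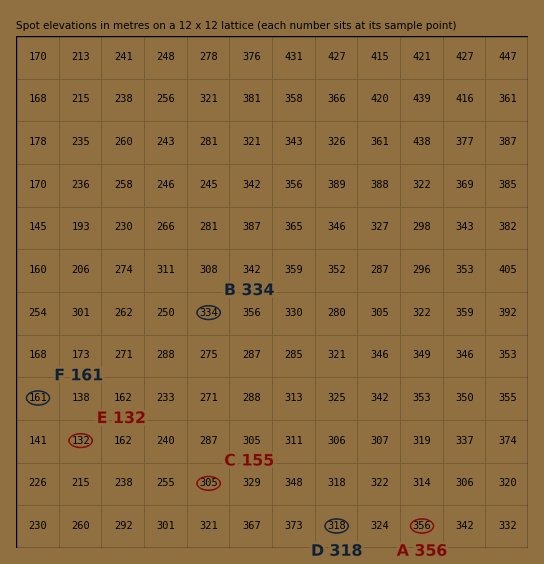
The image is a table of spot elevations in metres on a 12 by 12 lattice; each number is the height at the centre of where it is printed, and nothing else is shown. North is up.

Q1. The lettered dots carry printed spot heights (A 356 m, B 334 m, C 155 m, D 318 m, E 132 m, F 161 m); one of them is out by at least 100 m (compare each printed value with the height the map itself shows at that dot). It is C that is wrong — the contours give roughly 305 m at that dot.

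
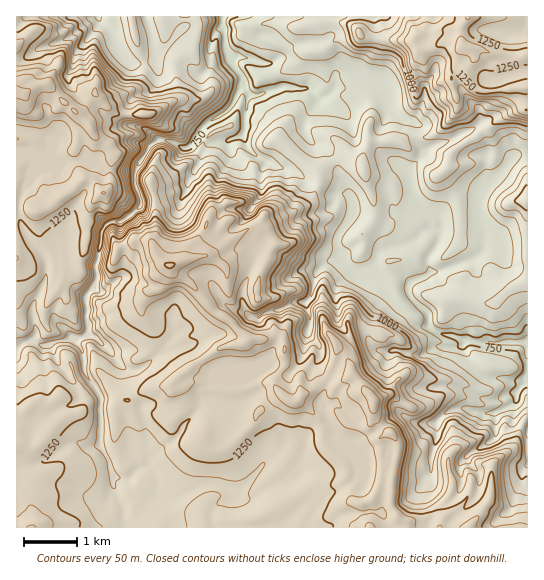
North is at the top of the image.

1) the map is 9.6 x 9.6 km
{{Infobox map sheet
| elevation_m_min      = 670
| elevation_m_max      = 1510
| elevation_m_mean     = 1100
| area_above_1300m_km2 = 12.2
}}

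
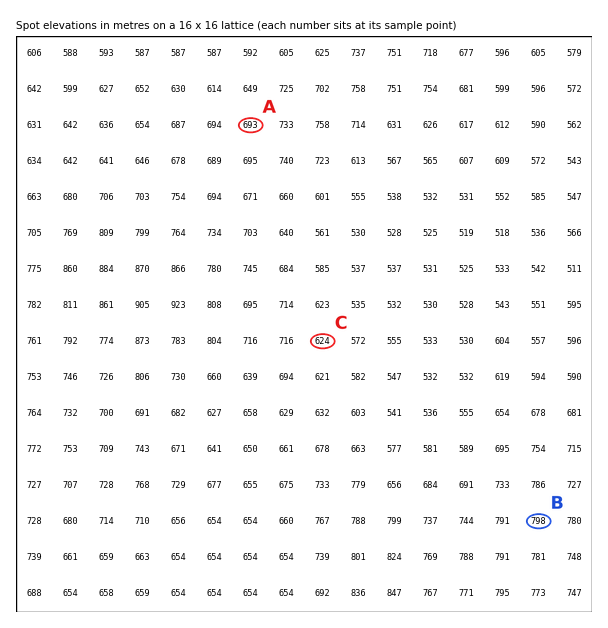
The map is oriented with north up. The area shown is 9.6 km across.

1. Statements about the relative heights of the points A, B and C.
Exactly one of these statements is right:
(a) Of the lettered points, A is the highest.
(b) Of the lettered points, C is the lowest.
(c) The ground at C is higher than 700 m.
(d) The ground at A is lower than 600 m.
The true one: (b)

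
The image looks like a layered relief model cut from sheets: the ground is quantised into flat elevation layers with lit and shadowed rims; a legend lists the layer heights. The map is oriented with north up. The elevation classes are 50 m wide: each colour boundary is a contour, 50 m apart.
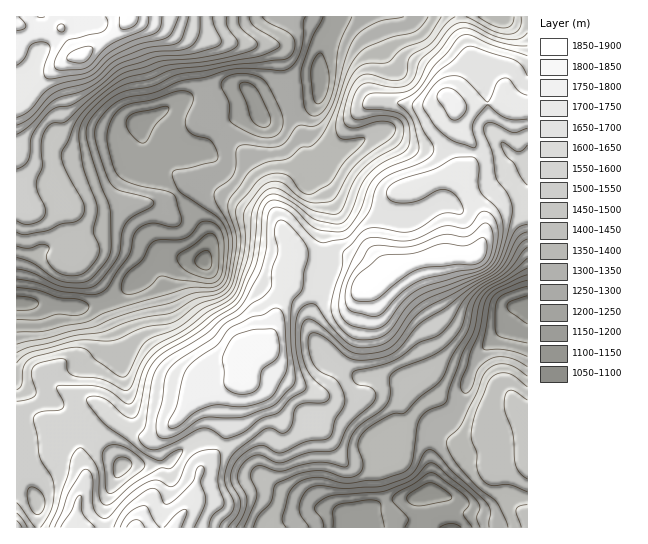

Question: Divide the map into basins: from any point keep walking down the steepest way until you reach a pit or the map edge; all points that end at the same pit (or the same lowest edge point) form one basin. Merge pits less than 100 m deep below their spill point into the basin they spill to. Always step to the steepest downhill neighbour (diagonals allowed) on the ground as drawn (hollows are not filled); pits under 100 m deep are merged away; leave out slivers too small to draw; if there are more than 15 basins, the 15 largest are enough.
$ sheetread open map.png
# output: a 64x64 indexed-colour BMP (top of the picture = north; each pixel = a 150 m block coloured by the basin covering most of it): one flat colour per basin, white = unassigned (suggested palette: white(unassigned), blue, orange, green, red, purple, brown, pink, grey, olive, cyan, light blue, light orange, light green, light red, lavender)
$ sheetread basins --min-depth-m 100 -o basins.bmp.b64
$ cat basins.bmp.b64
<image width="64" height="64" href="data:image/bmp;base64,Qk12CAAAAAAAAHYAAAAoAAAAQAAAAEAAAAABAAQAAAAAAAAIAAATCwAAEwsAABAAAAAAAAAA////ALR3HwAOf/8ALKAsACgn1gC9Z5QAS1aMAMJ34wB/f38AIr28AM++FwDox64AeLv/AIrfmACWmP8A1bDFABEREREREREREREiIiIiIiIiIiIiIiIiIiIiIiIiIiIiERERERERERERERIiIiIiIiIiIiIiIiIiIiIiIiIiIiIREREREREREREREiIiIiIiIiIiIiIiIiIiIiIiIiIiIhERERERERERERERIiIiIiIiIiIiIiIiIiIiIiIiIiIiEREREREREREREREiIiIiIiIiIiIiIiIiIiIiIiIiIiIRERERERERERERERIiIiIiIiIiIiIiIiIiIiIiIiIiIhEREREREREREREREiIiIiIiIiIiIiIiIiIiIiIiIiIiERERERERERERERESIiIiIiIiIiIiIiIiIiIiIiIiIiIREREREREREREREREiIiIiIiIiIiIiIiIiIiIiIiIiIhERERERERERERERERIiIiIiIiIiIiIiIiIiIiIiIiIiERERERERERERERERESIiIiIiIiIiIiIiIiIiIiIiIiIRERERERERERERERERIiIiIiIiIiIiIiIiIiIiIiIiIhEREREREREREREREREiIiIiIiIiIiIiIiIiIiIiIiIiERERERERERERERERESIiIiIiIiIiIiIiIiIiIiIiIiIRERERERERERERERERIiIiIiIiIiIiIiIiIiIiRERCJBEREREREREREREREREiIiIiIiIiIiIiIiIiIkREREREERERERERERERERERERIiIiIiIiIiIiIiIiIkREREREQREREREREREREREREREiIiIiIiIiIiIiIiIkRERERERBERERERERERERERERERIiIiIiIiIiIiIiIiREREREREEREREREREREREREREREiIiIiIiIiIiIiIiJEREREREQRERERERERERERERERESIiIiIiIiIiIiIiIkRERERERBERERERERERERERERERIiIiIiIiIiIiIiIkREREREREEREREREREREREREREREiIiIiIiIiIiIiIiREREREREQRERERERERERERERERERESIiIiIiIiIiIiRERERERERBEREREREREREREREREREREiIiIiIiIiIiREREREREREERERERERERERERERERERESIiIiIiIiIiREREREREREQREREREREREREREREREREREiIiIiIiIkRERERERERERBERERERERERERERERERERESIiIiIiIkREREREREREREERERERERERERERERERERERIiIiIiIiREREREREREREQRERERERERERERERERERERESIiIRESRERERERERERERBERERERERERERERERERERERERERERFEREREREREREREERERERERERERERERERERERERERERERREREREREREREQRERERERERERERERERERERERERERERERRERERERERERBERERERERERERERERERERERERERERERERFEREREREREERERERERERERERERERERERERERERERERERERERFEREQREREREREREREREREREREREREREREREREREREREURERBERERERERERERERERERERERERERERERERERERERREREEREREREREREREREREREREREREREREREREREREREUREQRERERERERERERERERERERERERERERERERERERERRERBERERERERERERERERERERERERERERERERERERERIkREEREREREREREREREREREREREREREREREREREREREiIiIREREREREREREREREREREREREREREREREREREREiIiIhEREREREREREREREREREREREREREREzMzEREREiIiIiERERERERERERERERERERERERERERMzMzMzMRESIiIiIRERERERERERERERERERERERERETMzMzMzMzMzIiIiIhERERERERERERERERERERERERMzMzMzMzMzMzMyIiIiERERERERERERERERERERERERMzMzMzMzMzMzMzIiIiIREREREREREREREREREREREREzMzMzMzMzMzMzMiIiIhERERERERERERERERERERERETMzMzMzMzMzMzMyIiIiERERERERERERERERERERERERMzMzMzMzMzMzMyIiIiIRERERERERERERERERERERERMzMzMzMzMzMzMyIiIiIhEREREREREREREREREREREREzMzMzMzMzMzMzIiIiIiERERERERERERERERERERERETMzMzMzMzMzMzMiIiIiIRERERERERERERERERERERETMzMzMzMzMzMzMxERERVRERERERERERERERERERERERMzMzMzMzMzMzMzMRERVVEREREREREREREREREREREREzMzMzMzMzMzMzMzERVVUREREREREREREREREREREREzMzMzMzMzMzMzMzM1VVVRERERERERERERERERERERETMzMzMzMzMzMzMzM1VVVVERERERERERERERERERERERMzMzMzMzMzMzMzMzVVVVUREREREREREREREREREREREzMzMzMzMzMzMzMzNVVVVRERERERERERERERERERERMzMzMzMzMzMzMzMzNVVVVVERERERERERERERETMzMzMzMzMzMzMzMzMzMzM1VVVVURERERERERERERMzMzMzMzMzMzMzMzMzMzMzMzVVVVVRERERERERERMzMzMzMzMzMzMzMzMzMzMzMzMzNVVVVV"/>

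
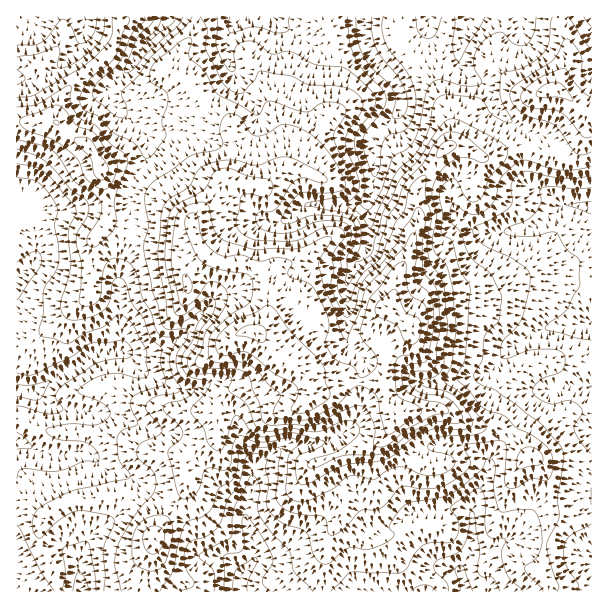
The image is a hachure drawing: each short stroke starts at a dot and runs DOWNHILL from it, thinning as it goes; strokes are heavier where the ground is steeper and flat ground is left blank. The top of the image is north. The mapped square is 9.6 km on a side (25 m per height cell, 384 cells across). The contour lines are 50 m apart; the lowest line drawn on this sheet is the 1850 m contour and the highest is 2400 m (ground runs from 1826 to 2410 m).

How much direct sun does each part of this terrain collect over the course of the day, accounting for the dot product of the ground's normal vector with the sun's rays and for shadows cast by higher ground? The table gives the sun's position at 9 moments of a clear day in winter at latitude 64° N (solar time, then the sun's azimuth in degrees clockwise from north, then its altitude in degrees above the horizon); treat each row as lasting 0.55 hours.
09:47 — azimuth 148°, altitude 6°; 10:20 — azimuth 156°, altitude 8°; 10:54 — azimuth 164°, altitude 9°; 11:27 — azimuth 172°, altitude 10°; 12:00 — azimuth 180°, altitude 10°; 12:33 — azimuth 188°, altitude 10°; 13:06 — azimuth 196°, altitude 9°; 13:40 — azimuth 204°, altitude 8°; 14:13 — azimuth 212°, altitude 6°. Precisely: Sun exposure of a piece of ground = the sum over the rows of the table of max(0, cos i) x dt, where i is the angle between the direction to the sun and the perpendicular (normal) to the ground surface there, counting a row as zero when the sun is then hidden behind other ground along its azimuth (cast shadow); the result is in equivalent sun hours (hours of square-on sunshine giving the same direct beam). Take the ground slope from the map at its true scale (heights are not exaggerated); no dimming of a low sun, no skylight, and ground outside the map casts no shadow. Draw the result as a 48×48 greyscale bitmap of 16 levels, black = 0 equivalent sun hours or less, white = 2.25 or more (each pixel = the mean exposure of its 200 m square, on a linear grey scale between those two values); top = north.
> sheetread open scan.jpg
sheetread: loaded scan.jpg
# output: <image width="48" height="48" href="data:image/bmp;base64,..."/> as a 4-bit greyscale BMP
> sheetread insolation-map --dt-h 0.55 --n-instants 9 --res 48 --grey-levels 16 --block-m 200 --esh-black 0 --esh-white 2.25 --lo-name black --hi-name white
<image width="48" height="48" href="data:image/bmp;base64,Qk32BAAAAAAAAHYAAAAoAAAAMAAAADAAAAABAAQAAAAAAIAEAAATCwAAEwsAABAAAAAAAAAAAAAAABEREQAiIiIAMzMzAERERABVVVUAZmZmAHd3dwCIiIgAmZmZAKqqqgC7u7sAzMzMAN3d3QDu7u4A////AGeHZ2RXeIdlVVVnZmd2Z3iJhUaHeJhkVVeWV2V3eZYyRWMkV3iHiZmHUjZ3eIVCImhjV2VWmoYxJac0VniYmYh2eKdGZTNDRXhUiFQ0eYeJqqd4dmeZh3d4m7hXQjRVVoh3iFMjRWeaqVaZmGaJdlZ4qpdodmVnd3aZd3UhEBaJhkepqpZod3VFZUVXmGVnh2M4mIhTABaYh3eKvLh3iZhUMiVVd2VVRFMBRndkICaYeJZHq6l2eJmru6p2eHZURCMyEREhI0aHeqdEaal2d3is3cuWepiGVUMhEQATVmZWi5d1R7upmHiqu8y1SLuGZiEAEiNomHVHmXdUVXre3MqHZnd2VapmZQE1Q1ZlZlRYl33HMAFJz/6EIRJpYzMkQ1iZmGZTERJGd6//pUMRJK/qh4vccwASI5dDMyIhE1ZmZ5v///+3VXz///+nYwAjRUEAACM1iqiIZYiL//7cmHau/6QQEQEkVgADaHZlRDIjR5hjNa3sqFIRIxAAARESMgAUV2ZCAAABN5h2VFVomYQAAAARIzMiEbphATQxABbLdVaKuURFVVUQAAERNWd2ZonIIAEQI2nf/+y7llQjMiWIlkVTElZ3ZneLtAABREQkv+ynUyEQJlbNdVVVIBNERGZ3m6dmeWEDWLp1MRIzeFa7dmVFUgABEUVoirqIitgyEVdUIjVSVmd3d2VXiFIQAERXq7mIh65xAAASI1UxJplCVEVWZ3dmVDRWi8qJqGrFIAACNVMgJGYhREVVVVZmeCRUNXdniGi5UhAjRUIQIQIgJFVURVVVZyIzNVV2ZndWdUQyIRIgERIxEjNENFVVVVIjNVeYdnY3qqdEQyNSAAFTEjIiM0VVVZVEVmiZdmRYdEITNGUyAAA2ITIRIzRERYdlaIiHVERkEAAAACeWIAAVMTMRESJENGZmVFh1REVjEAAAAAFWIBElYiIiERE0Q1ZUMSVkRERUMgAAAAAAABISdRSJh2MjRFVUMzREVTETRFIQAAAAABEiNVi6mIdBAVVnmIdUVBAANFeYMAAAAAEyJGiZdUVniWZ6zex0MyAAN4h2dmdkIBEjZ2ZmVEaczJq7qrqVIhEQIyEDeHUxABEAaHVomJzv7czKd1NVMiEQAAAAIzIRABEAS6iKu83MzbyqulACIiEQAAAREiIRAREAKMpTR5dmet7clBAAIyIiECISIyEjIRAAESIRIzNGipqoIAABNURENUISIRJnYxABEAAREld4mSIiEAASREREQhESABRnh0ESMQEhJ8y6lwAAAAAjREVVIAEhESIjVVIiMREia83LcgAAMyEjVmZlIAEiMhAAEREzIAACVDWGIBAAFnQQN4ZTIAEiEQAAAAJUIAAVMAABEEMQAYtwE1MhIBQgERERABZkIQFmIAABMxARABakABMyIUMRERIyEVdTMyJDIQAAMwABAAFnEAJVQhEhATVUI2VDNEISIRESEQABEAJqcQAUYwAAFGZUM1VUNFIRIiIyESIjIRRXhAASRRABNUREQ0RENEMiMiNCIg=="/>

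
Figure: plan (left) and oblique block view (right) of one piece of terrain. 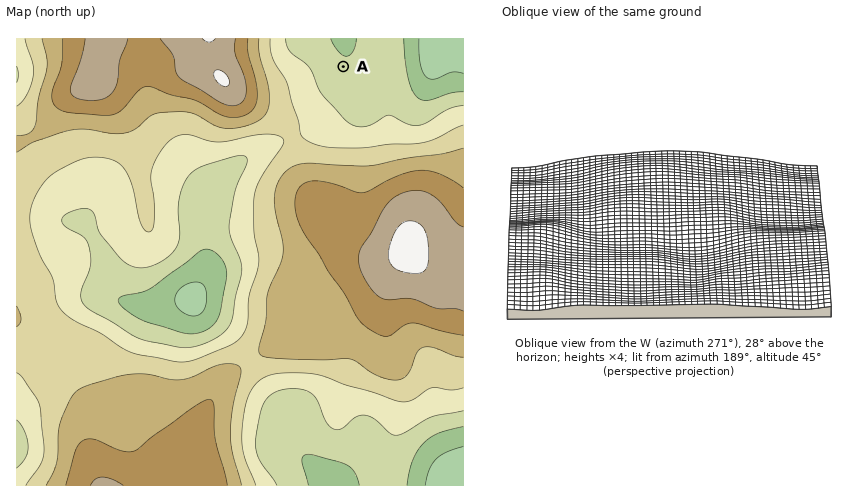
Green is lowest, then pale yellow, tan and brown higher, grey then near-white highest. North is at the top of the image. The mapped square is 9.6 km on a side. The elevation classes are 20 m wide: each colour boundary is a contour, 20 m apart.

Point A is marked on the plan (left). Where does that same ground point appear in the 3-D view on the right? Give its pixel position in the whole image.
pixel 530 202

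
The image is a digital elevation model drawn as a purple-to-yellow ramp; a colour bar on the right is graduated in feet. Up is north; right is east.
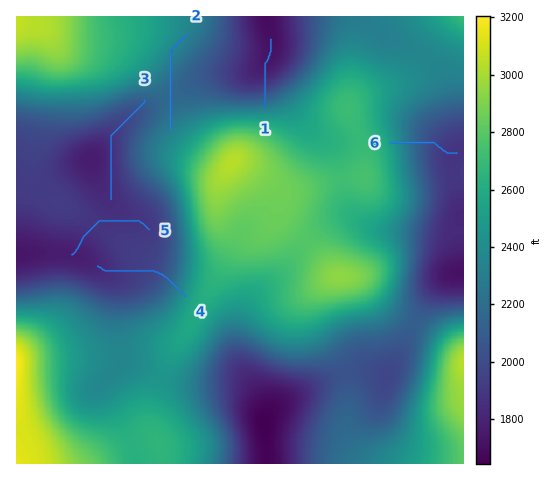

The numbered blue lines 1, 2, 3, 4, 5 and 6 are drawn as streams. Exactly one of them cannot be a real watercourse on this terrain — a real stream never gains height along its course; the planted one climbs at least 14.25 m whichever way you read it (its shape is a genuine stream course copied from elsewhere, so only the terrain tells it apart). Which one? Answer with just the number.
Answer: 2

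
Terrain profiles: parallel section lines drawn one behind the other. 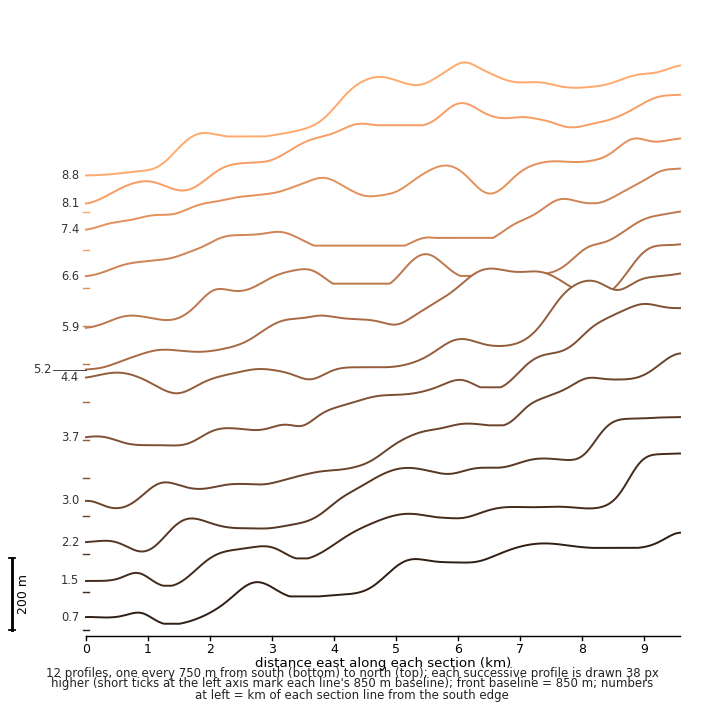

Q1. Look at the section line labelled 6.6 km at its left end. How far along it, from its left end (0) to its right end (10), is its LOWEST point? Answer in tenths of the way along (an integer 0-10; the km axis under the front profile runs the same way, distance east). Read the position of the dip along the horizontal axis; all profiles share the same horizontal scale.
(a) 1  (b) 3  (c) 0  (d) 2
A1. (c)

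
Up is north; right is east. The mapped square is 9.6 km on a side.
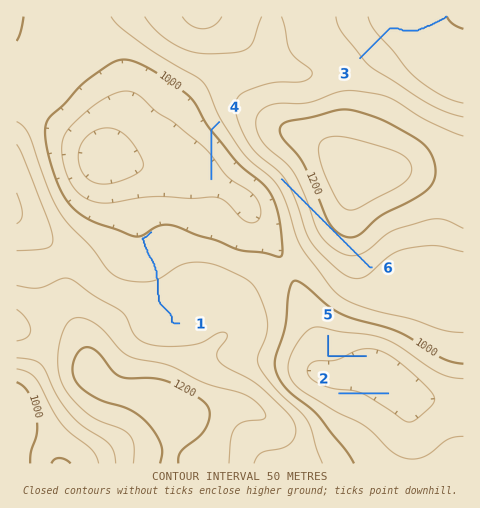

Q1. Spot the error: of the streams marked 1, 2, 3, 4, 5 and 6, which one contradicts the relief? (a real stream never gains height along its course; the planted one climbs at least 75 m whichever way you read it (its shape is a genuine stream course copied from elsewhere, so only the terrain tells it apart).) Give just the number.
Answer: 6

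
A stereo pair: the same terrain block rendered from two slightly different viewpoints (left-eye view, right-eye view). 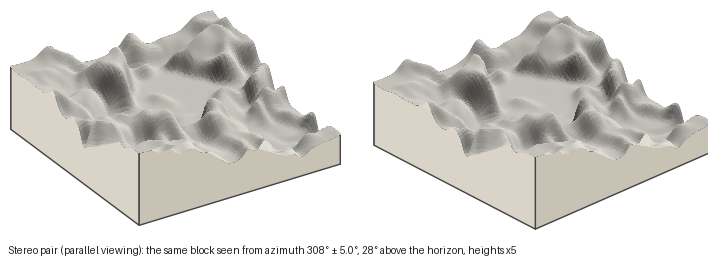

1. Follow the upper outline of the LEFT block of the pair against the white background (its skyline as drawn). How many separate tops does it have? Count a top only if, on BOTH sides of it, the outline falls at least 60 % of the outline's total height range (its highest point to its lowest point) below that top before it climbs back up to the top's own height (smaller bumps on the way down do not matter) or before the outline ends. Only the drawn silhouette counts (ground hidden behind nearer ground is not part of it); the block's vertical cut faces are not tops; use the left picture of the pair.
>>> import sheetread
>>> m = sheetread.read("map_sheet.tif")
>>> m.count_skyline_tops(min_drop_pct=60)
0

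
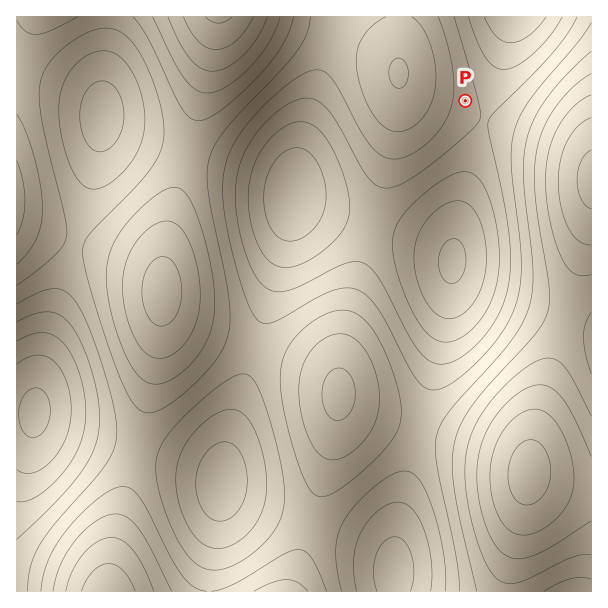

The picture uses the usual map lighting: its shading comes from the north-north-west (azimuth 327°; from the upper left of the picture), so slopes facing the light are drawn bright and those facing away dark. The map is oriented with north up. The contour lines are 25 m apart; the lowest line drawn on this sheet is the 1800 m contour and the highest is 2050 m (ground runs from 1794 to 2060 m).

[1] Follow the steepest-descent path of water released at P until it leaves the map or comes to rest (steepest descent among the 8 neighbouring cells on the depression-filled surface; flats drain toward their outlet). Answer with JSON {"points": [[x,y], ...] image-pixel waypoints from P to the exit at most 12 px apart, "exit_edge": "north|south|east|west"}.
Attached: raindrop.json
{"points": [[465, 101], [477, 101], [489, 92], [495, 80], [497, 68], [500, 56], [503, 44], [506, 32], [509, 20], [509, 17]], "exit_edge": "north"}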